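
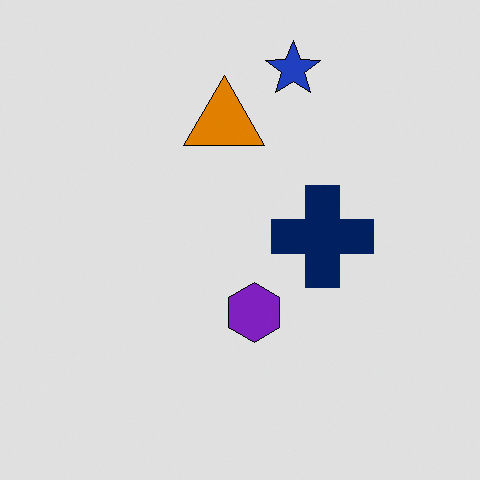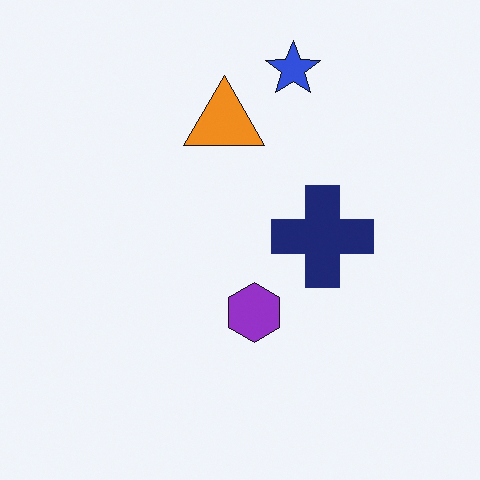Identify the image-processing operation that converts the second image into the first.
The first image is the second posterized to a reduced palette.

Each flat color has snapped to a coarser quantized level — most visibly, the near-white background has dropped to a flat grey.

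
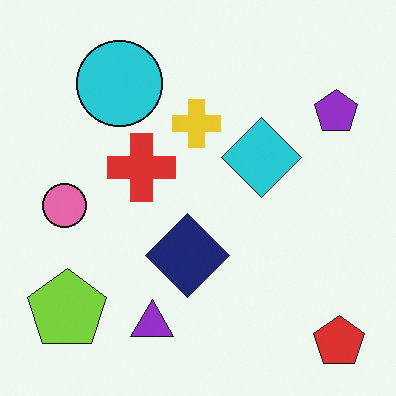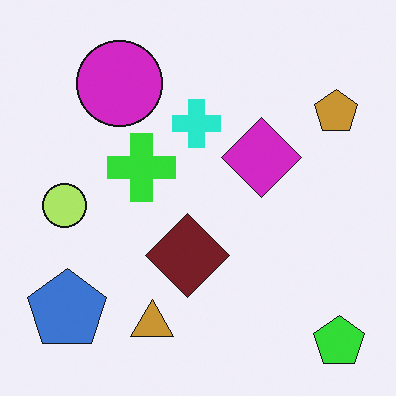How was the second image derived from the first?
This is the original image hue-shifted noticeably.

Every shape's color has rotated by the same amount around the hue wheel — a uniform hue shift.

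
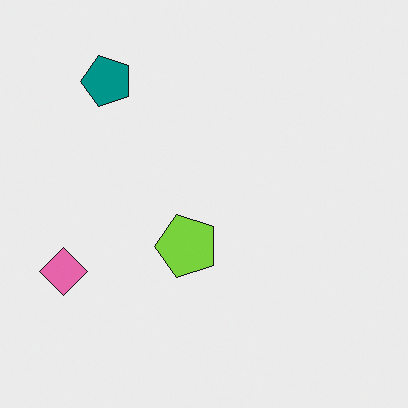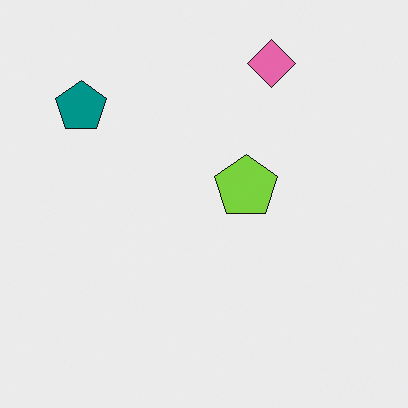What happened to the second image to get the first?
It was transposed (reflected across the top-left ↔ bottom-right diagonal).

Shapes have swapped their row and column positions — what was in the top-right is now in the bottom-left — a diagonal reflection.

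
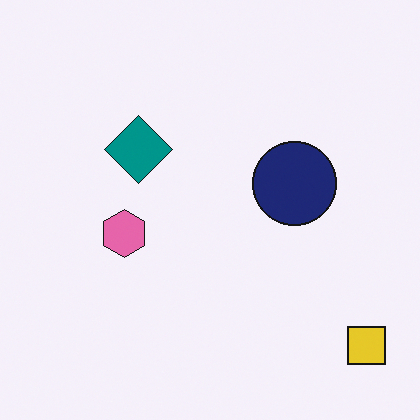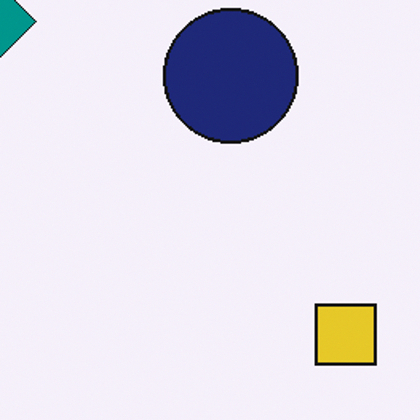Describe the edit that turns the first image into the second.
The image was cropped slightly and scaled back up.

The visible shapes are larger and the field of view is narrower; shapes near the original edges may be partly or wholly outside the frame — a crop-and-rescale.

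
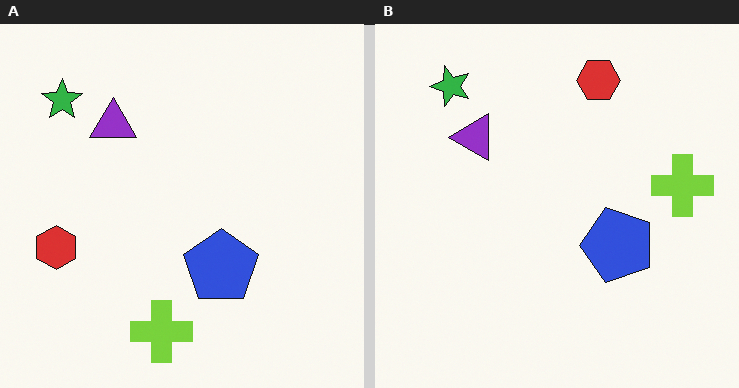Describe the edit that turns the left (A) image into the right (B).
The image was transposed (reflected across the top-left ↔ bottom-right diagonal).

Shapes have swapped their row and column positions — what was in the top-right is now in the bottom-left — a diagonal reflection.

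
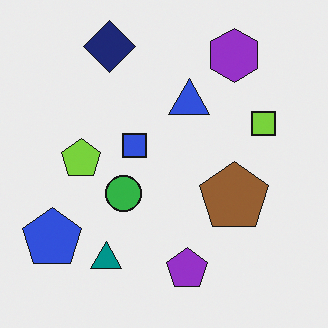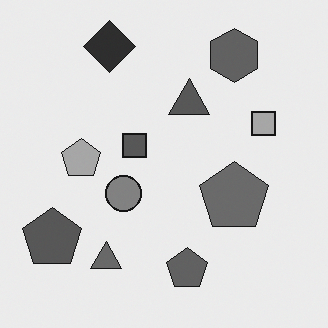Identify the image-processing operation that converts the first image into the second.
Converted to grayscale.

All color is removed — every shape is now a shade of grey.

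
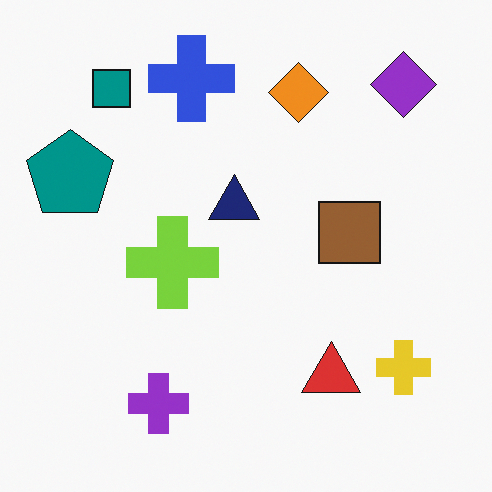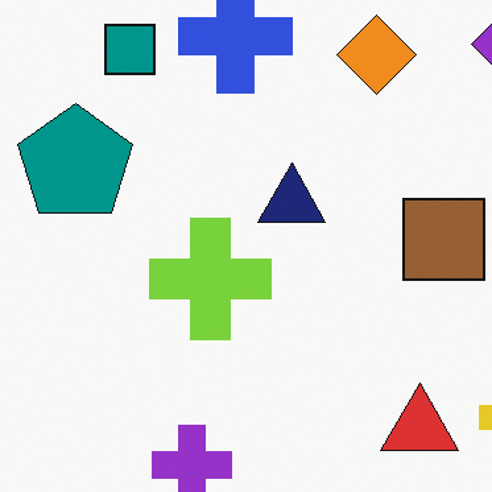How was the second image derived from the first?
The second image is the first cropped slightly and scaled back up.

The visible shapes are larger and the field of view is narrower; shapes near the original edges may be partly or wholly outside the frame — a crop-and-rescale.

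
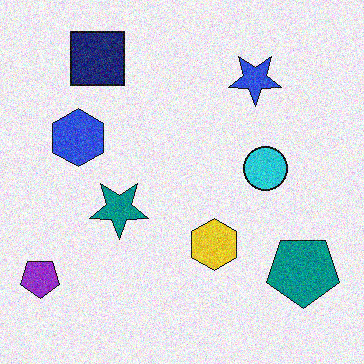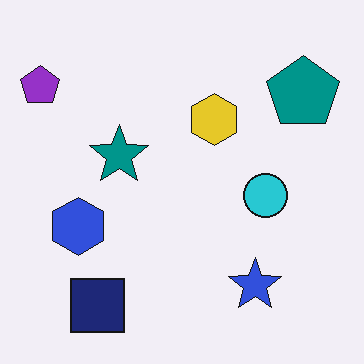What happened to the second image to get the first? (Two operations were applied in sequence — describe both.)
This is the original image flipped vertically (top ↔ bottom), then degraded with visible gaussian noise.

The navy square is in the bottom-left of the second image and the top-left of the first — shapes on opposite sides of the horizontal midline have swapped in a mirror flip. Random speckle covers the whole image, including the flat background.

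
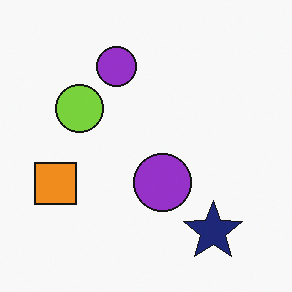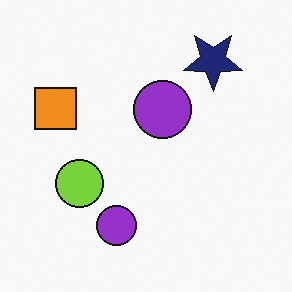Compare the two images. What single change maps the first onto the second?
The transformation is: flipped vertically (top ↔ bottom).

The navy star is in the bottom-right of the first image and the top-right of the second — shapes on opposite sides of the horizontal midline have swapped in a mirror flip.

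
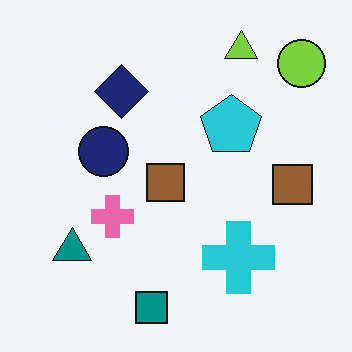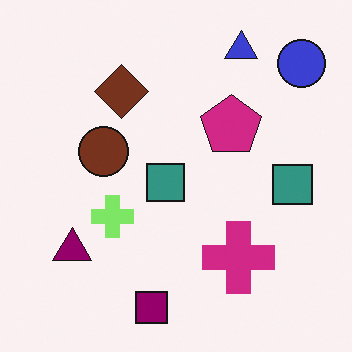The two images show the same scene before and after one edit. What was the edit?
Hue-shifted noticeably.

Every shape's color has rotated by the same amount around the hue wheel — a uniform hue shift.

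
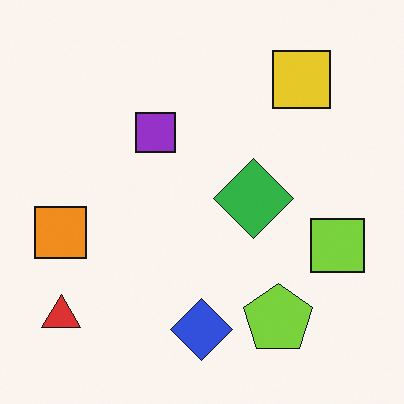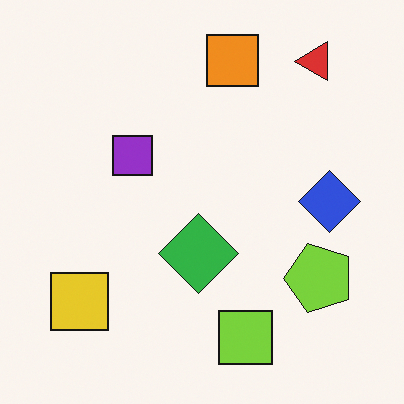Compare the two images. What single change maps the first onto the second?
The image was transposed (reflected across the top-left ↔ bottom-right diagonal).

Shapes have swapped their row and column positions — what was in the top-right is now in the bottom-left — a diagonal reflection.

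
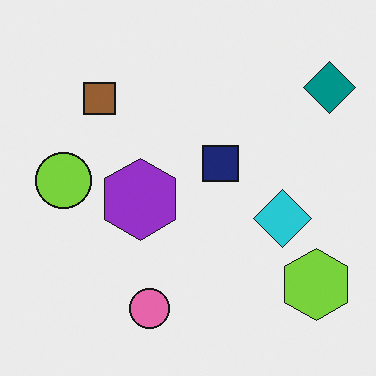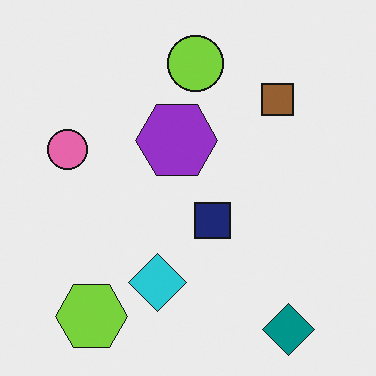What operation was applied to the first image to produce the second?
The image was rotated 90° clockwise.

The teal diamond sits in the top-right of the first image and the bottom-right of the second — consistent with a whole-image 90° clockwise rotation.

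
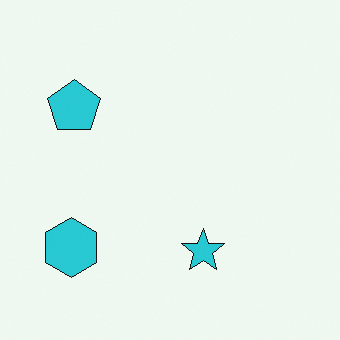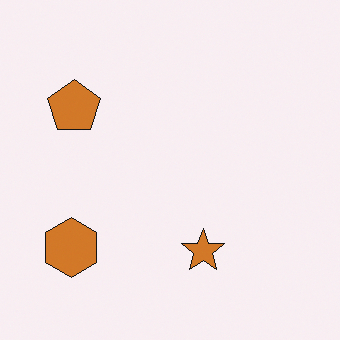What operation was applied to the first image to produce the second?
The transformation is: hue-shifted through roughly half the color wheel.

Every shape's color has rotated by the same amount around the hue wheel — a uniform hue shift.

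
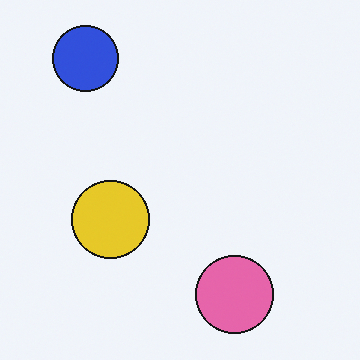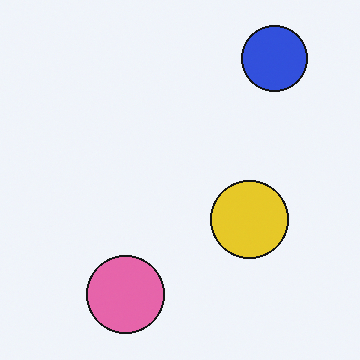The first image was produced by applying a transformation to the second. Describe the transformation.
The transformation is: flipped horizontally (left ↔ right).

The blue circle is in the top-right of the second image and the top-left of the first — shapes on opposite sides of the vertical midline have swapped in a mirror flip.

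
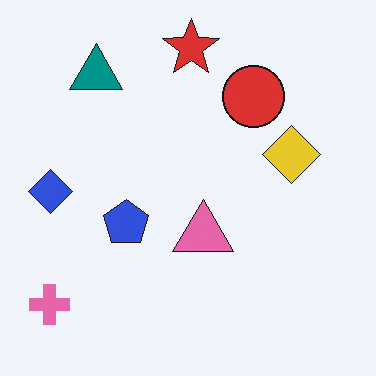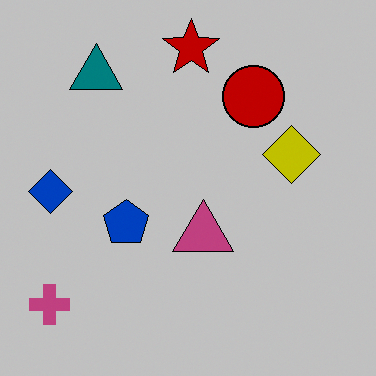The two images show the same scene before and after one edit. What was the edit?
The transformation is: heavily posterized to just a handful of flat colors.

Each flat color has snapped to a coarser quantized level — most visibly, the near-white background has dropped to a flat grey.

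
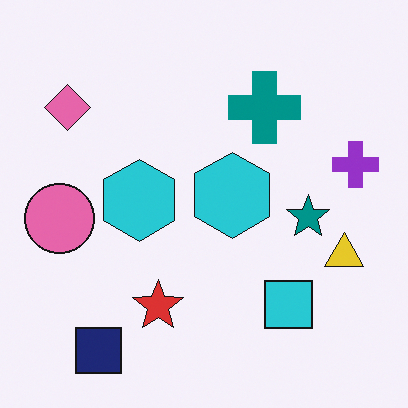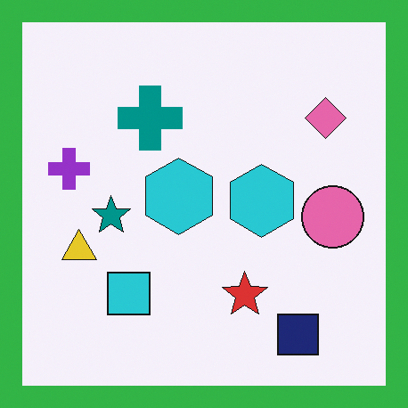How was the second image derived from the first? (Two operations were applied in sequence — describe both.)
Flipped horizontally (left ↔ right), then framed with a green border.

The purple cross is in the right of the first image and the left of the second — shapes on opposite sides of the vertical midline have swapped in a mirror flip. A solid green frame runs around the edge of the second image, with the content slightly shrunk inside it.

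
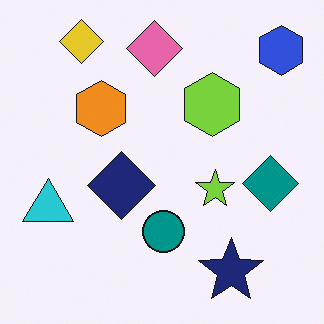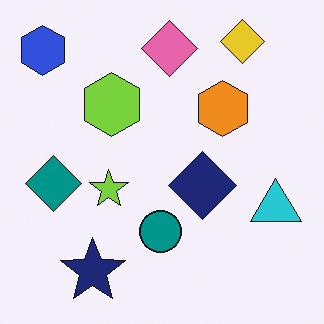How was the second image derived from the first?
This is the original image flipped horizontally (left ↔ right).

The blue hexagon is in the top-right of the first image and the top-left of the second — shapes on opposite sides of the vertical midline have swapped in a mirror flip.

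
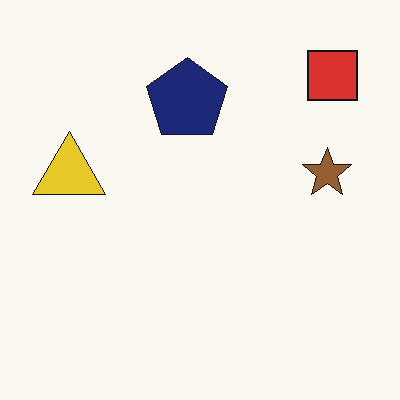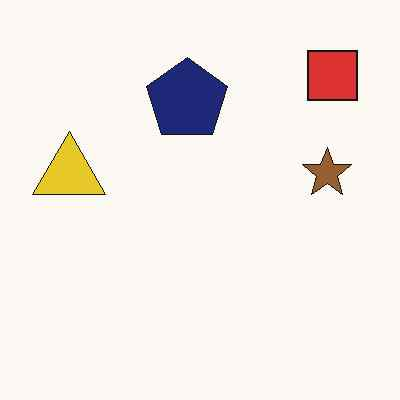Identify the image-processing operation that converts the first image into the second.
The image was given moderate JPEG compression.

Blocky 8×8 compression artifacts appear around shape edges and the flat background shows ringing — characteristic JPEG degradation.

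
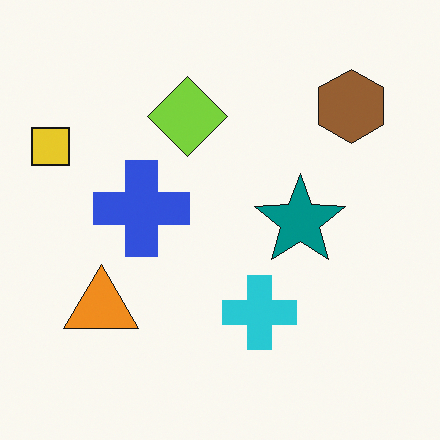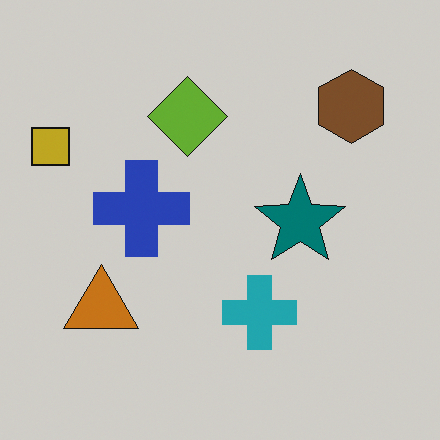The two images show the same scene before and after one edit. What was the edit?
Slightly darkened.

Every pixel — background and shapes alike — is uniformly darkened.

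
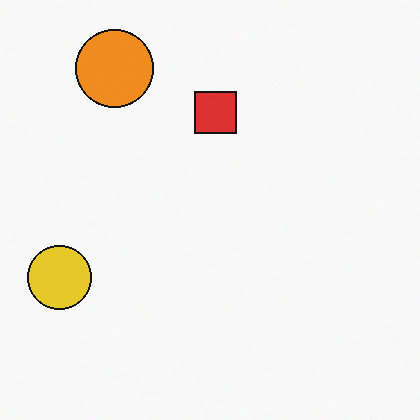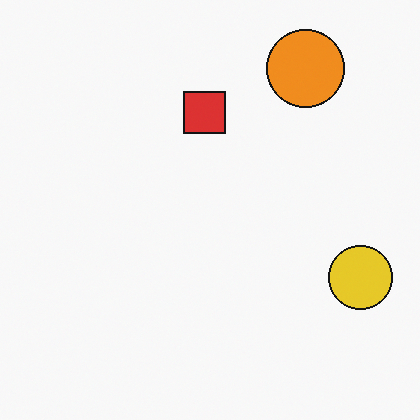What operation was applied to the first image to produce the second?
The second image is the first flipped horizontally (left ↔ right).

The yellow circle is in the left of the first image and the right of the second — shapes on opposite sides of the vertical midline have swapped in a mirror flip.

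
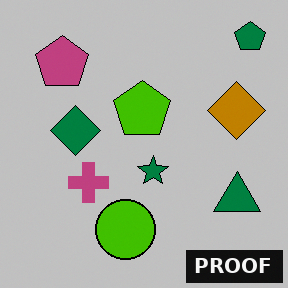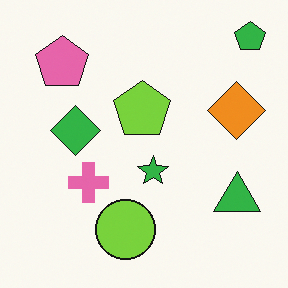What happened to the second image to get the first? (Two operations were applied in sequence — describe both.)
The first image is the second aggressively posterized, then watermarked with the text "PROOF" in the lower-right corner.

Each flat color has snapped to a coarser quantized level — most visibly, the near-white background has dropped to a flat grey. A dark label reading "PROOF" appears in the lower-right corner.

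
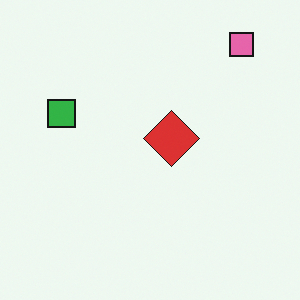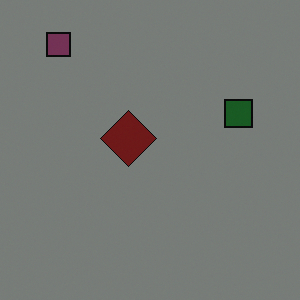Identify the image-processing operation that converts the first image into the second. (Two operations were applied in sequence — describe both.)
The second image is the first flipped horizontally (left ↔ right), then noticeably darkened.

The pink square is in the top-right of the first image and the top-left of the second — shapes on opposite sides of the vertical midline have swapped in a mirror flip. Every pixel — background and shapes alike — is uniformly darkened.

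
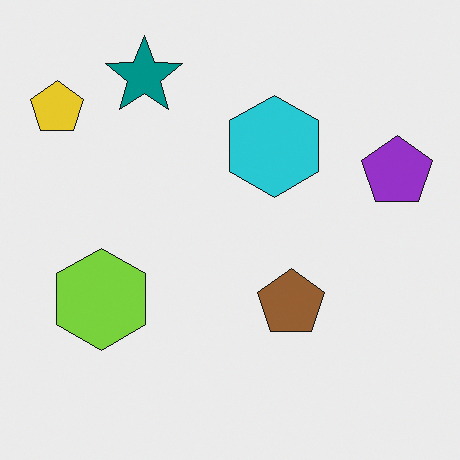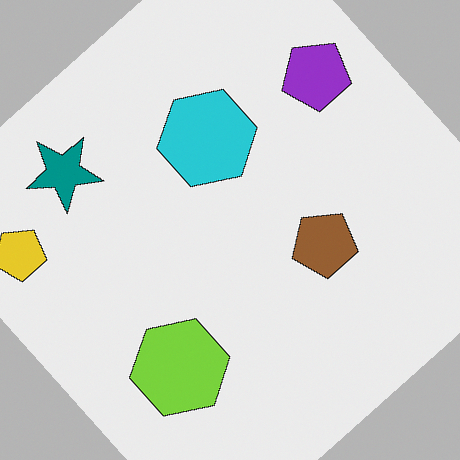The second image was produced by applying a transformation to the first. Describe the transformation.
The image was rotated counter-clockwise by a large amount — several tens of degrees.

Every shape is tilted by the same angle and the image corners show triangular fill wedges — a whole-image rotation by a non-right angle.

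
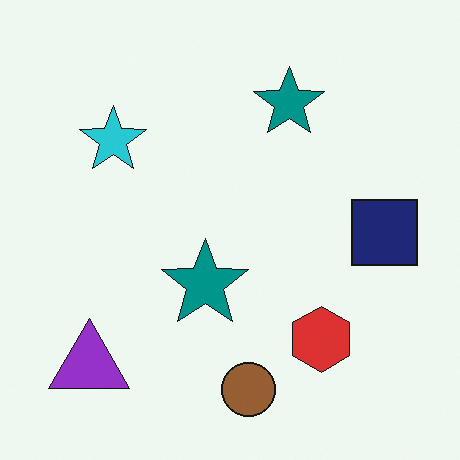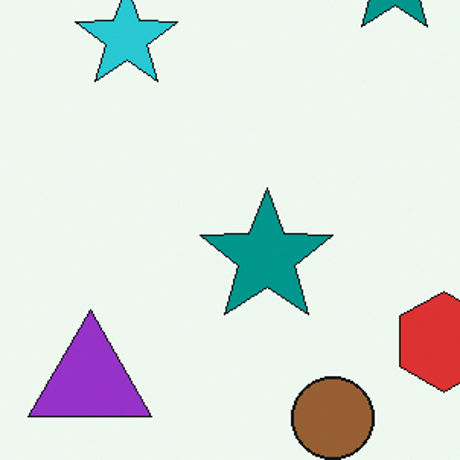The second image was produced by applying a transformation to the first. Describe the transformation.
The second image is the first cropped slightly and scaled back up.

The visible shapes are larger and the field of view is narrower; shapes near the original edges may be partly or wholly outside the frame — a crop-and-rescale.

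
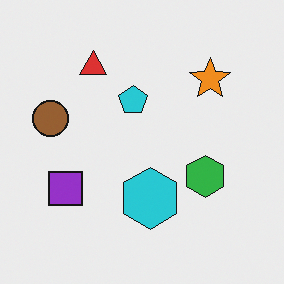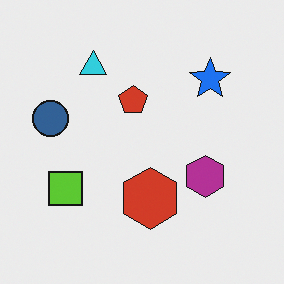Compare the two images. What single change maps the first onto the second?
The image was hue-shifted by a large amount.

Every shape's color has rotated by the same amount around the hue wheel — a uniform hue shift.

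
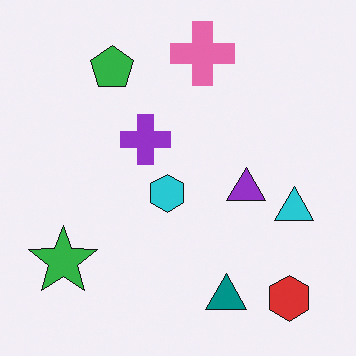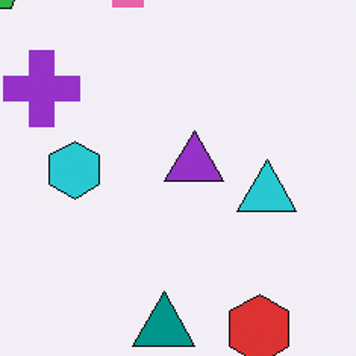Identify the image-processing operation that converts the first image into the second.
Cropped to a modestly smaller region and rescaled.

The visible shapes are larger and the field of view is narrower; shapes near the original edges may be partly or wholly outside the frame — a crop-and-rescale.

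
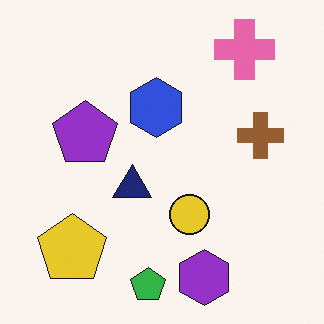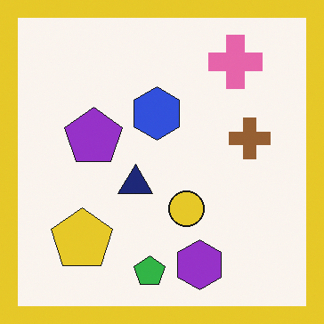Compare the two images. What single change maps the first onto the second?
This is the original image framed with a yellow border.

A solid yellow frame runs around the edge of the second image, with the content slightly shrunk inside it.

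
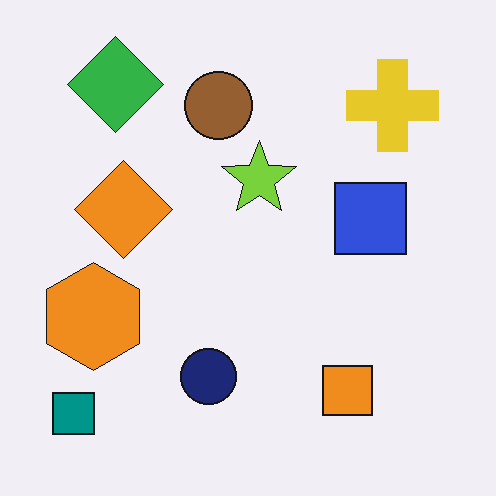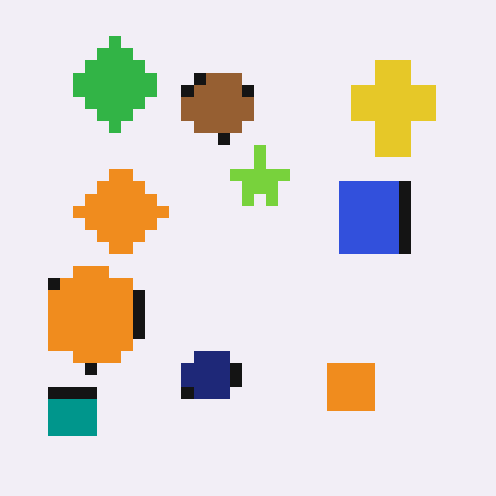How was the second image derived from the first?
The image was heavily pixelated into large blocks.

Shapes are reduced to large square blocks; fine edges and outlines are lost — a downscale-then-upscale (mosaic) effect.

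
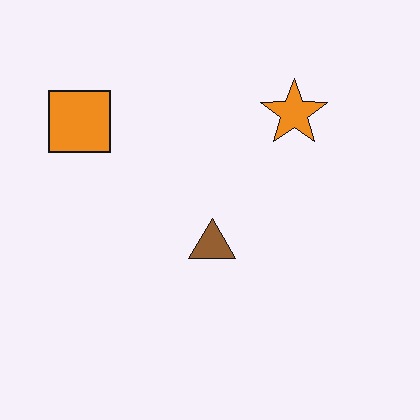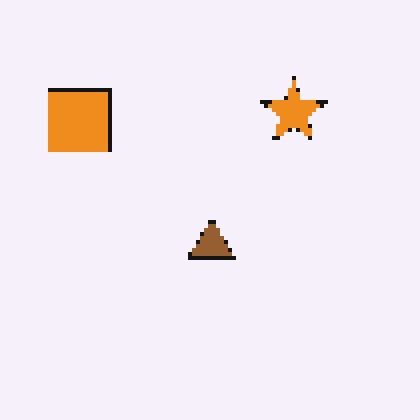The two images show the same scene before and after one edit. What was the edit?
The transformation is: mildly pixelated.

Shapes are reduced to large square blocks; fine edges and outlines are lost — a downscale-then-upscale (mosaic) effect.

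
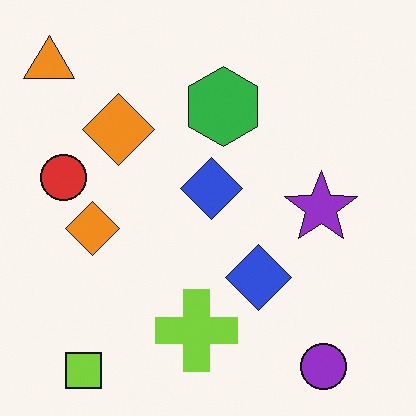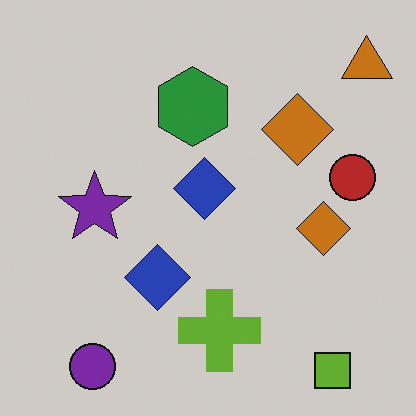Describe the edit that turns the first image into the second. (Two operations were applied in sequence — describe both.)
Darkened a little, then flipped horizontally (left ↔ right).

Every pixel — background and shapes alike — is uniformly darkened. The orange triangle is in the top-left of the first image and the top-right of the second — shapes on opposite sides of the vertical midline have swapped in a mirror flip.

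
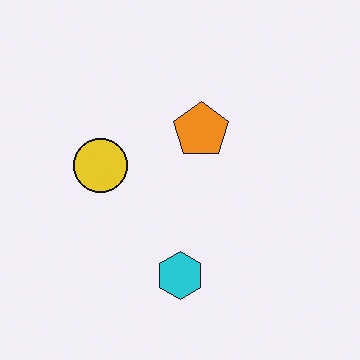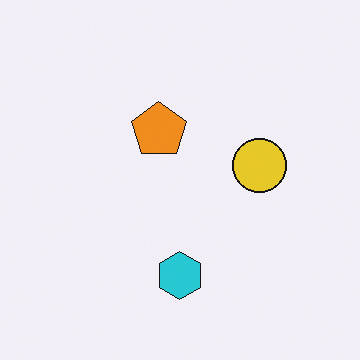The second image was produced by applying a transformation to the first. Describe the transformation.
The second image is the first flipped horizontally (left ↔ right).

The yellow circle is in the left of the first image and the right of the second — shapes on opposite sides of the vertical midline have swapped in a mirror flip.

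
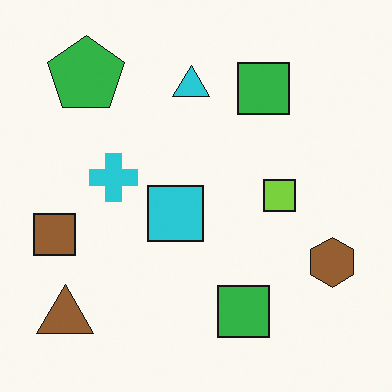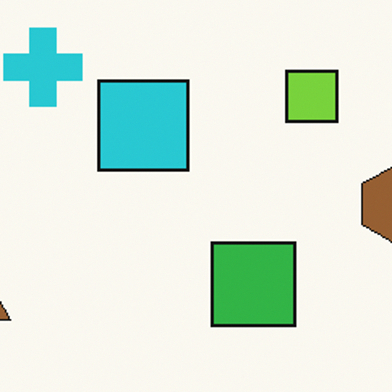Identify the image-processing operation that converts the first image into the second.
The second image is the first cropped to a noticeably smaller region and rescaled.

The visible shapes are larger and the field of view is narrower; shapes near the original edges may be partly or wholly outside the frame — a crop-and-rescale.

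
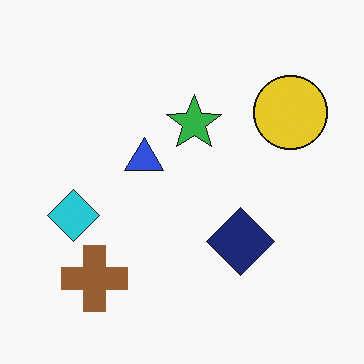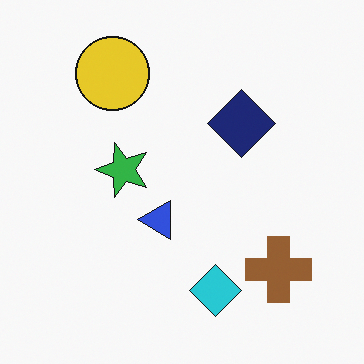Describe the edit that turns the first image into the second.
It was rotated 90° counter-clockwise.

The brown cross sits in the bottom-left of the first image and the bottom-right of the second — consistent with a whole-image 90° counter-clockwise rotation.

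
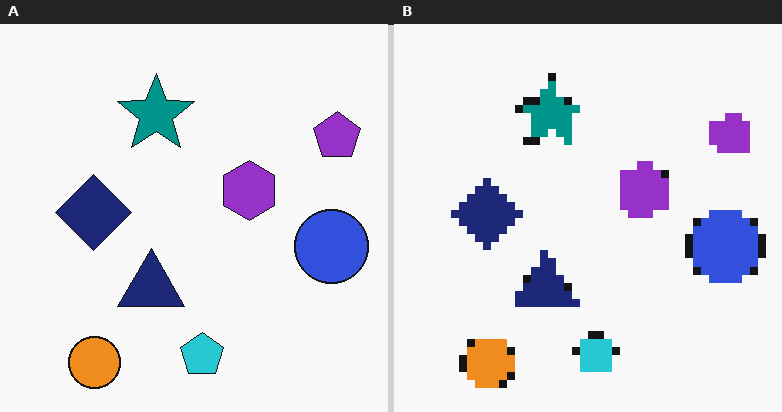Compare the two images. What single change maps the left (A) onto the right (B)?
The transformation is: pixelated into visible square blocks.

Shapes are reduced to large square blocks; fine edges and outlines are lost — a downscale-then-upscale (mosaic) effect.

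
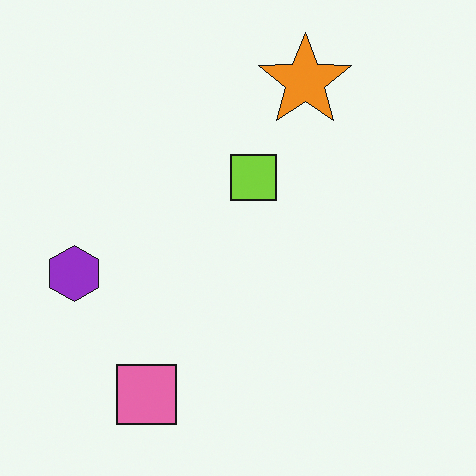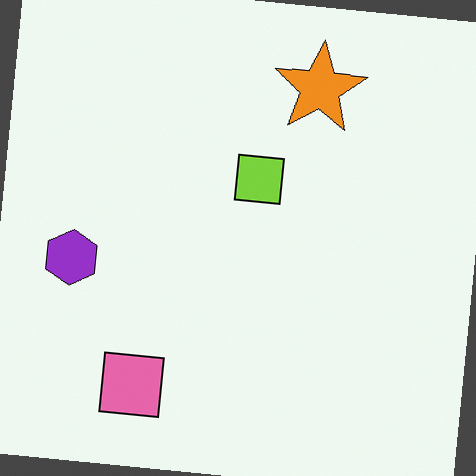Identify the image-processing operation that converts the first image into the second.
The second image is the first rotated clockwise by a slight angle.

Every shape is tilted by the same angle and the image corners show triangular fill wedges — a whole-image rotation by a non-right angle.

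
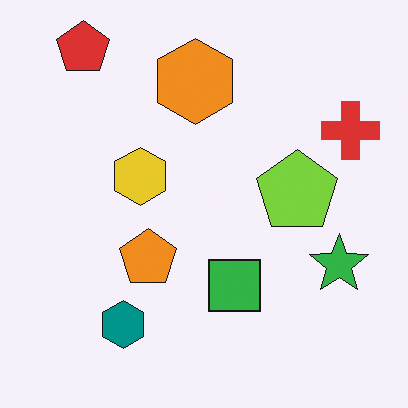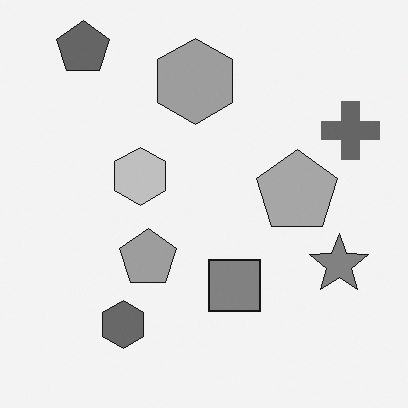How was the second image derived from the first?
It was converted to grayscale.

All color is removed — every shape is now a shade of grey.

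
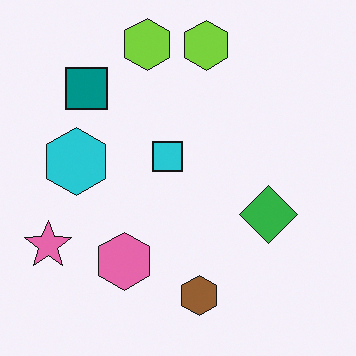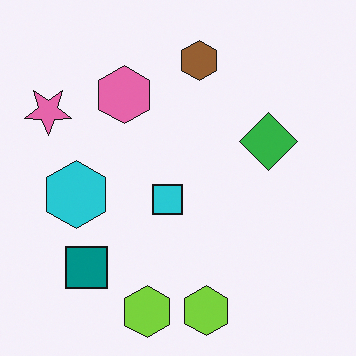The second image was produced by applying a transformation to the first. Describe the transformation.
It was flipped vertically (top ↔ bottom).

The brown hexagon is in the bottom of the first image and the top of the second — shapes on opposite sides of the horizontal midline have swapped in a mirror flip.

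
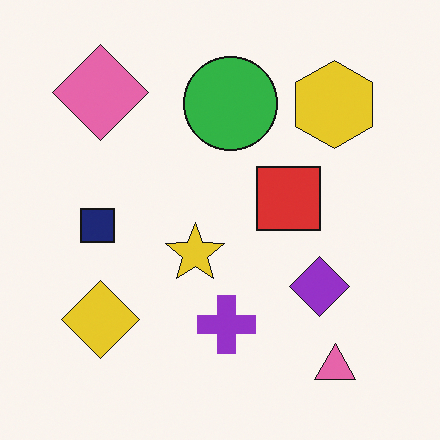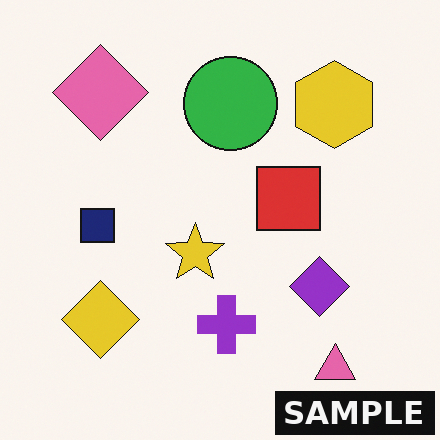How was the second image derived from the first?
Watermarked with the text "SAMPLE" in the lower-right corner.

A dark label reading "SAMPLE" appears in the lower-right corner.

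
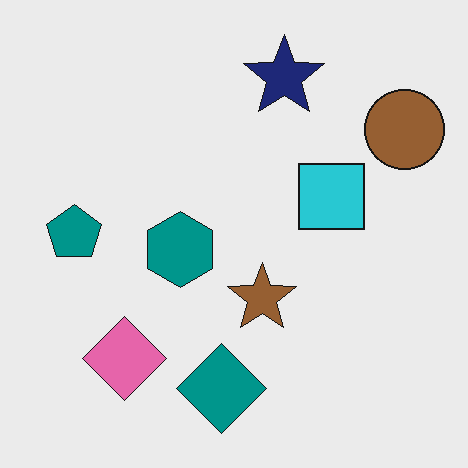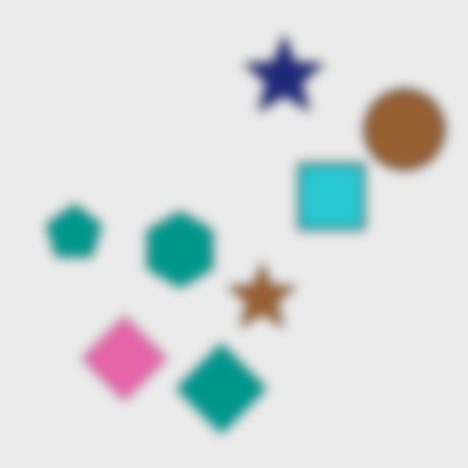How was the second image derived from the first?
This is the original image strongly gaussian-blurred.

Shape edges and outlines are uniformly softened across the whole image.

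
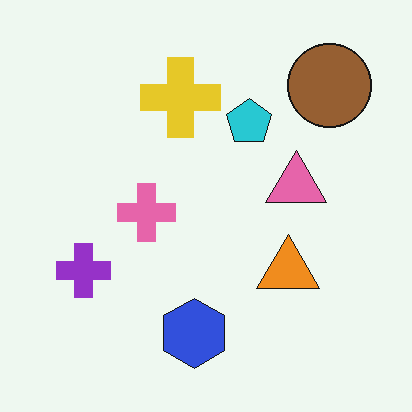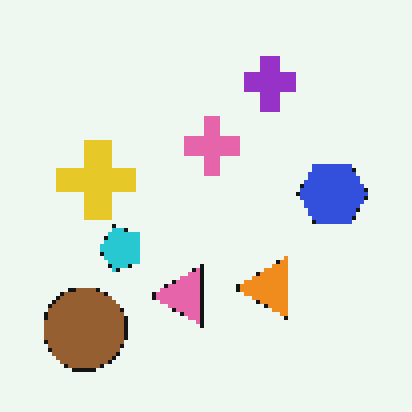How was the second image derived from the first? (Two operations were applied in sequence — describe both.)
The transformation is: transposed (reflected across the top-left ↔ bottom-right diagonal), then mildly pixelated.

Shapes have swapped their row and column positions — what was in the top-right is now in the bottom-left — a diagonal reflection. Shapes are reduced to large square blocks; fine edges and outlines are lost — a downscale-then-upscale (mosaic) effect.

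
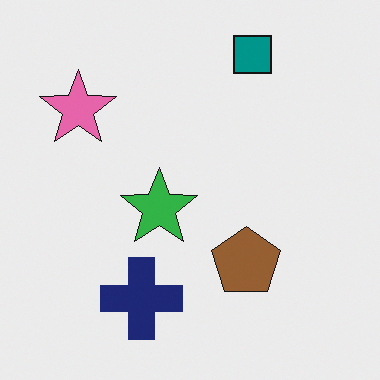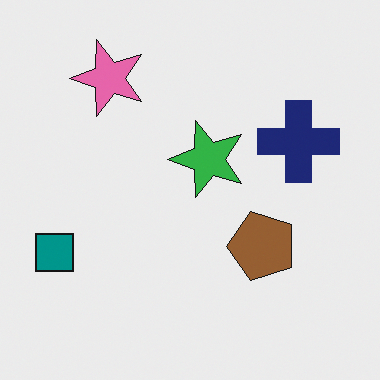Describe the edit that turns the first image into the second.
The second image is the first transposed (reflected across the top-left ↔ bottom-right diagonal).

Shapes have swapped their row and column positions — what was in the top-right is now in the bottom-left — a diagonal reflection.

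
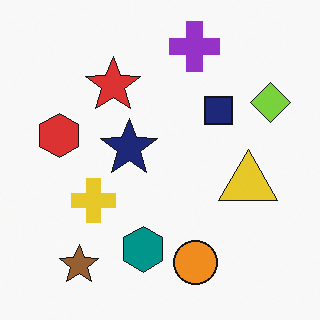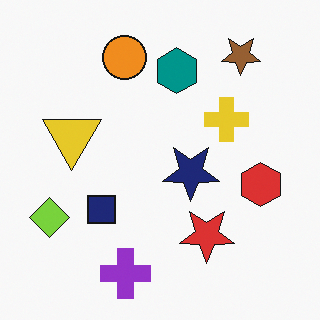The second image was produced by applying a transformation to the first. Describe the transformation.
Rotated 180°.

The brown star sits in the bottom-left of the first image and the top-right of the second — consistent with a whole-image 180° rotation.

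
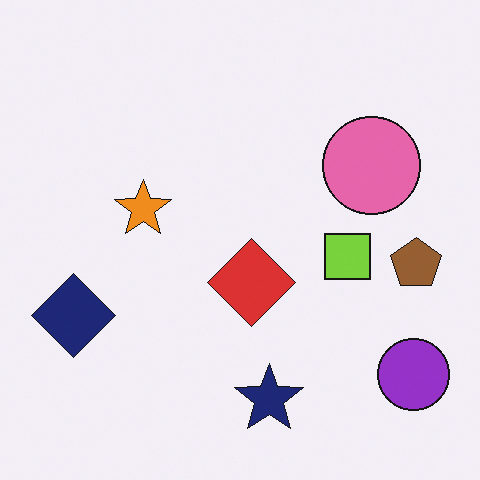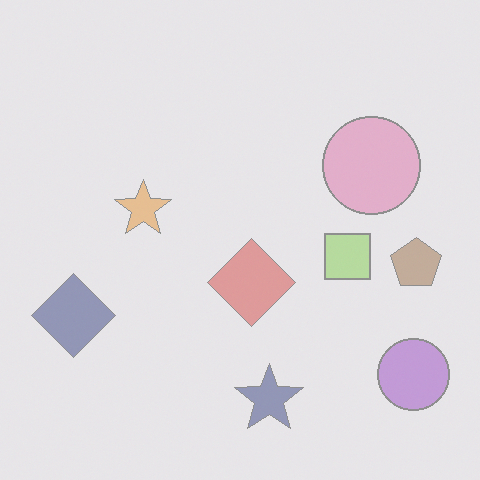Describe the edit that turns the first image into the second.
The second image is the first washed out (contrast reduced).

Tones are pushed toward mid-grey across the whole image — a global contrast change.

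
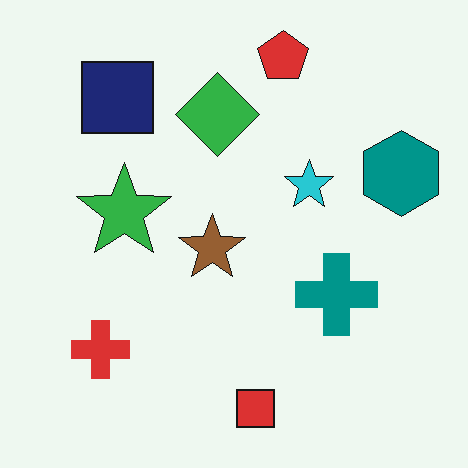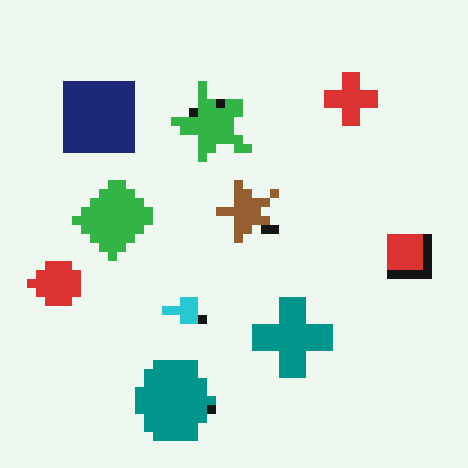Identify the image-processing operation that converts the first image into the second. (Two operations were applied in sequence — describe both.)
It was transposed (reflected across the top-left ↔ bottom-right diagonal), then coarsely pixelated.

Shapes have swapped their row and column positions — what was in the top-right is now in the bottom-left — a diagonal reflection. Shapes are reduced to large square blocks; fine edges and outlines are lost — a downscale-then-upscale (mosaic) effect.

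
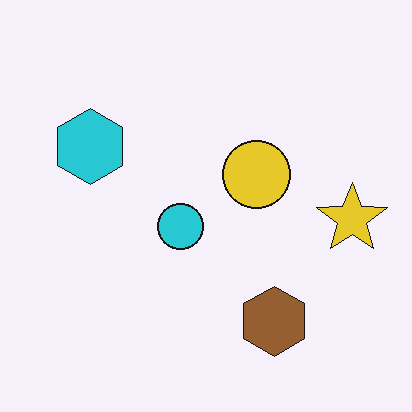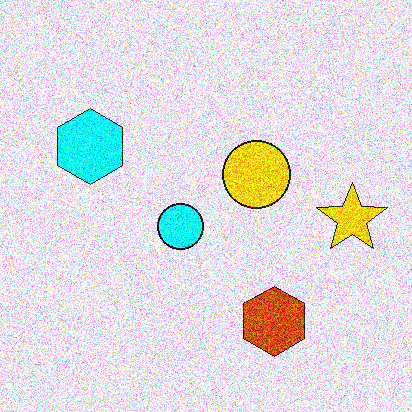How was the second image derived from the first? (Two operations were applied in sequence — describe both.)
The image was made much more vivid (saturation change), then degraded with heavy additive noise.

All colors are more vivid — a global saturation change. Random speckle covers the whole image, including the flat background.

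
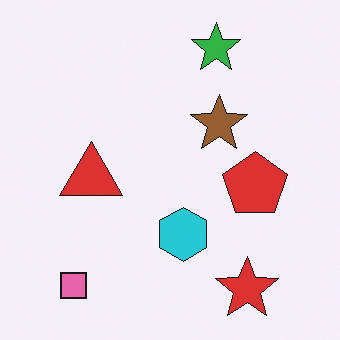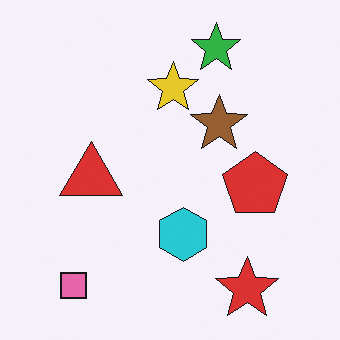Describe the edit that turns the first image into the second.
The transformation is: overlaid with an additional yellow star.

A yellow star appears in the second image that is absent from the first.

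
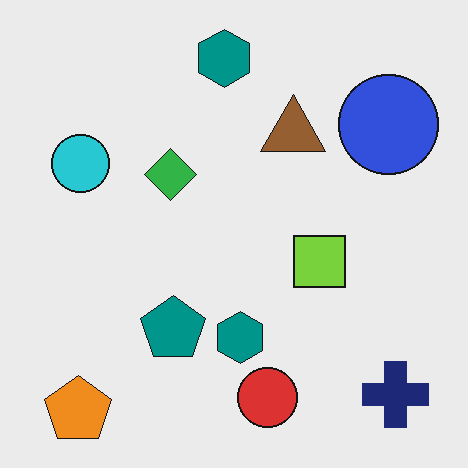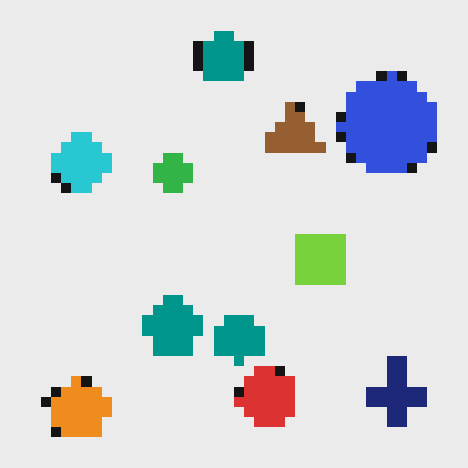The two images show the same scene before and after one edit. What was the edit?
The second image is the first heavily pixelated into large blocks.

Shapes are reduced to large square blocks; fine edges and outlines are lost — a downscale-then-upscale (mosaic) effect.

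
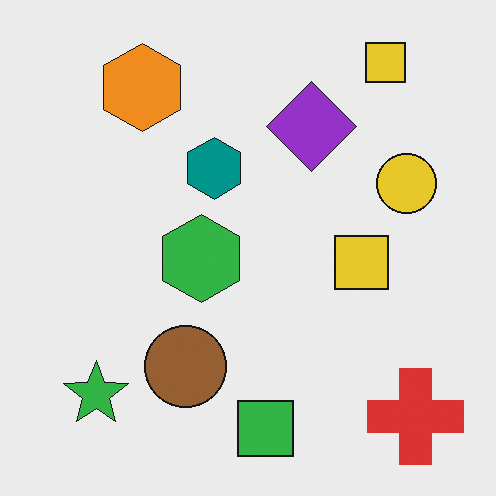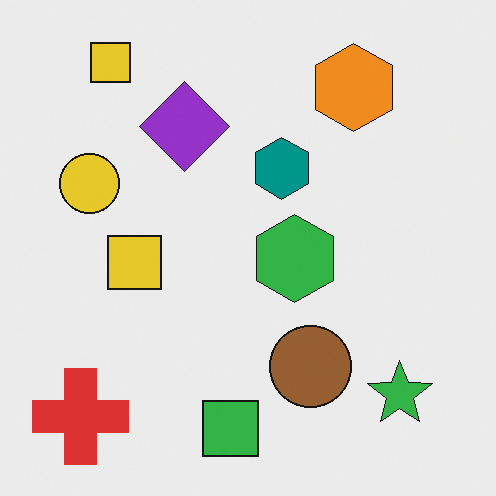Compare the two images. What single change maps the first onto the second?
This is the original image flipped horizontally (left ↔ right).

The red cross is in the bottom-right of the first image and the bottom-left of the second — shapes on opposite sides of the vertical midline have swapped in a mirror flip.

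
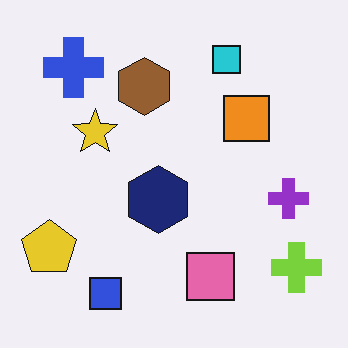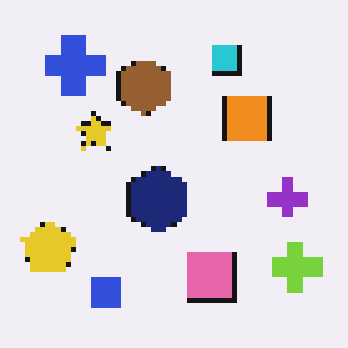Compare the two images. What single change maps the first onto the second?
This is the original image mildly pixelated.

Shapes are reduced to large square blocks; fine edges and outlines are lost — a downscale-then-upscale (mosaic) effect.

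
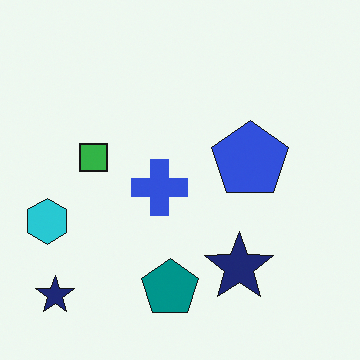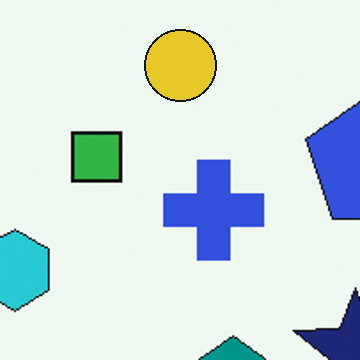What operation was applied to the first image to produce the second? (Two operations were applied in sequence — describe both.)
It was cropped tightly and scaled back up, then overlaid with an additional yellow circle.

The visible shapes are larger and the field of view is narrower; shapes near the original edges may be partly or wholly outside the frame — a crop-and-rescale. A yellow circle appears in the second image that is absent from the first.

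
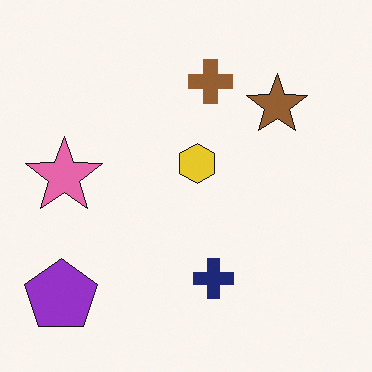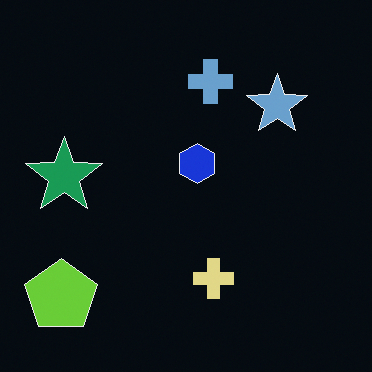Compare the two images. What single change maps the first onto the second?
The image was color-inverted (negative).

The light background has become dark and every shape's color is its complement — a photographic negative.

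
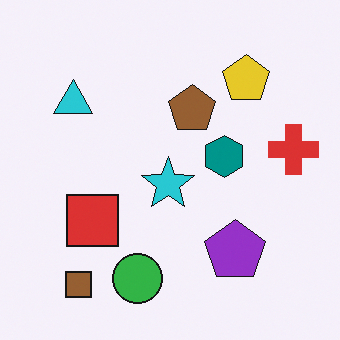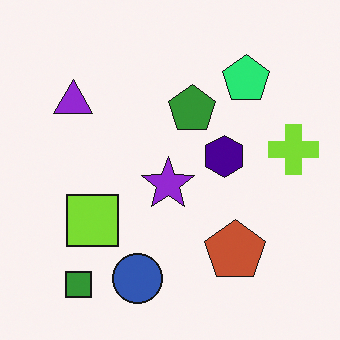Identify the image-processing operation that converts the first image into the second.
The second image is the first hue-shifted noticeably.

Every shape's color has rotated by the same amount around the hue wheel — a uniform hue shift.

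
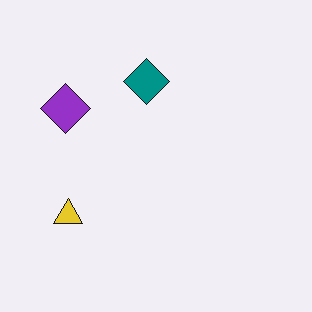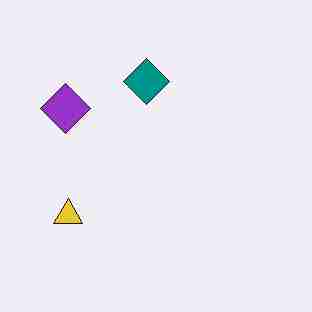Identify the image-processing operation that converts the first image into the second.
The transformation is: degraded with heavy JPEG compression.

Blocky 8×8 compression artifacts appear around shape edges and the flat background shows ringing — characteristic JPEG degradation.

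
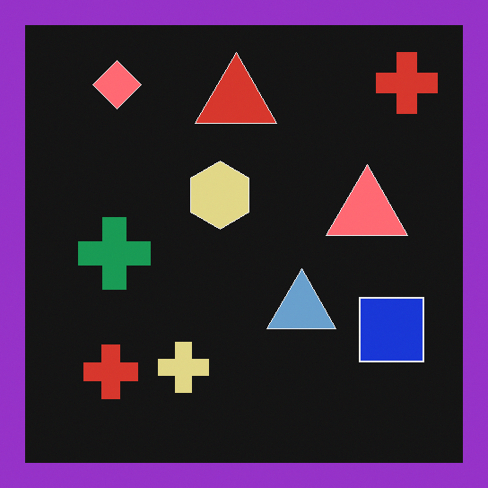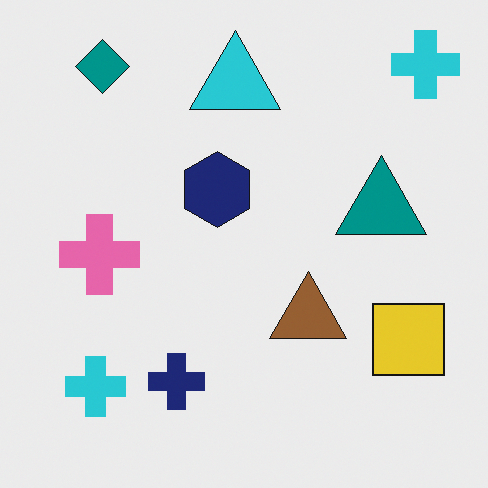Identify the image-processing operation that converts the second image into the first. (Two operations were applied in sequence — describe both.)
The image was color-inverted (negative), then framed with a purple border.

The light background has become dark and every shape's color is its complement — a photographic negative. A solid purple frame runs around the edge of the first image, with the content slightly shrunk inside it.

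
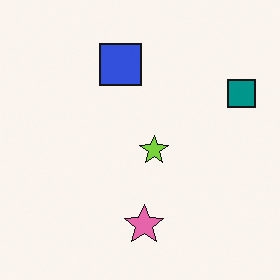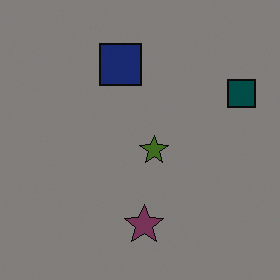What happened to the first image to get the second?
It was substantially darkened.

Every pixel — background and shapes alike — is uniformly darkened.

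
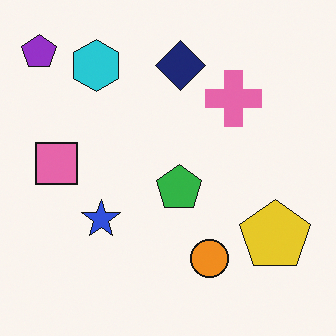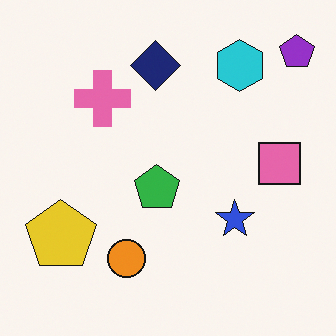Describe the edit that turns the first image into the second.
The image was flipped horizontally (left ↔ right).

The purple pentagon is in the top-left of the first image and the top-right of the second — shapes on opposite sides of the vertical midline have swapped in a mirror flip.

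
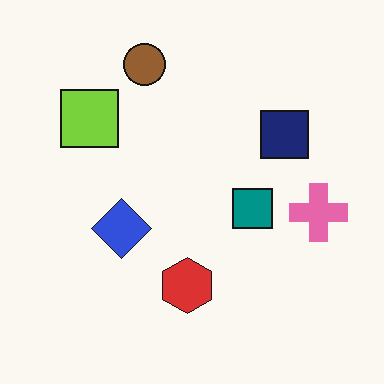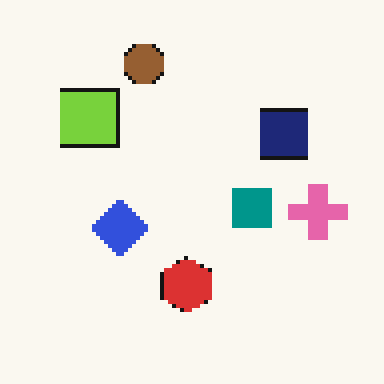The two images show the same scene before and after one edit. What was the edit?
The second image is the first lightly pixelated (a mild mosaic effect).

Shapes are reduced to large square blocks; fine edges and outlines are lost — a downscale-then-upscale (mosaic) effect.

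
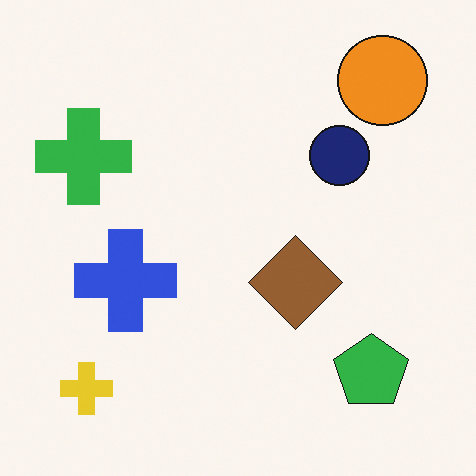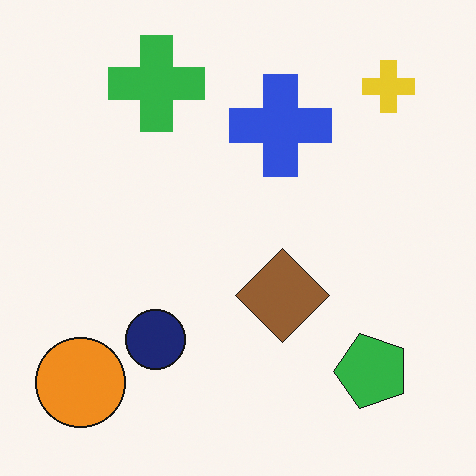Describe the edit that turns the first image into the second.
The second image is the first transposed (reflected across the top-left ↔ bottom-right diagonal).

Shapes have swapped their row and column positions — what was in the top-right is now in the bottom-left — a diagonal reflection.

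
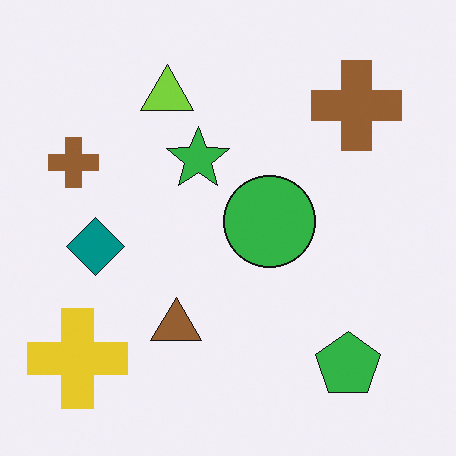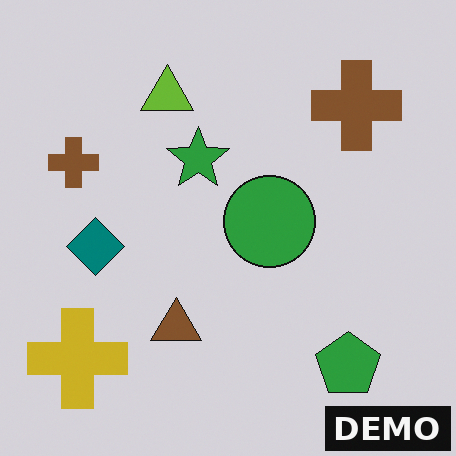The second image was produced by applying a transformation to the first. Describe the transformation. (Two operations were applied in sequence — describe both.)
Slightly darkened, then watermarked with the text "DEMO" in the lower-right corner.

Every pixel — background and shapes alike — is uniformly darkened. A dark label reading "DEMO" appears in the lower-right corner.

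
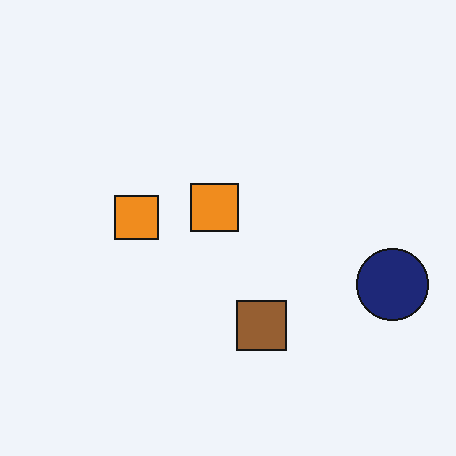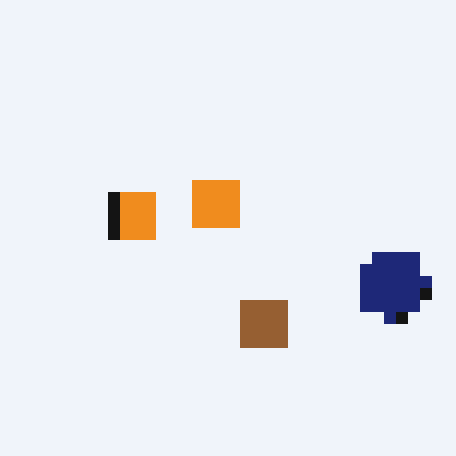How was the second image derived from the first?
The transformation is: heavily pixelated into large blocks.

Shapes are reduced to large square blocks; fine edges and outlines are lost — a downscale-then-upscale (mosaic) effect.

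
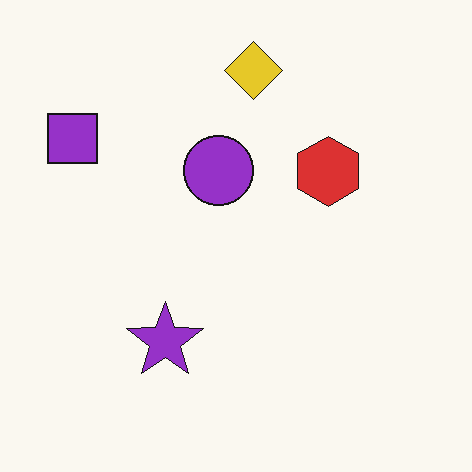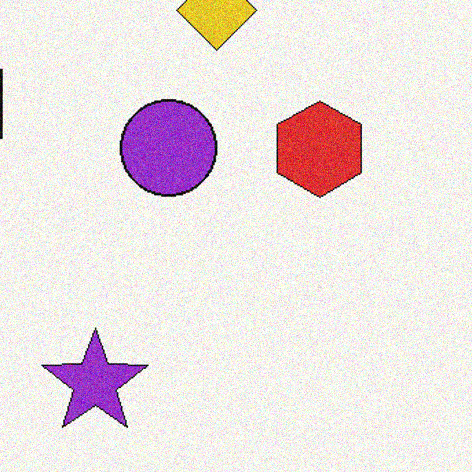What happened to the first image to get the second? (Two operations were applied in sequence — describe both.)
This is the original image cropped to a modestly smaller region and rescaled, then degraded with visible gaussian noise.

The visible shapes are larger and the field of view is narrower; shapes near the original edges may be partly or wholly outside the frame — a crop-and-rescale. Random speckle covers the whole image, including the flat background.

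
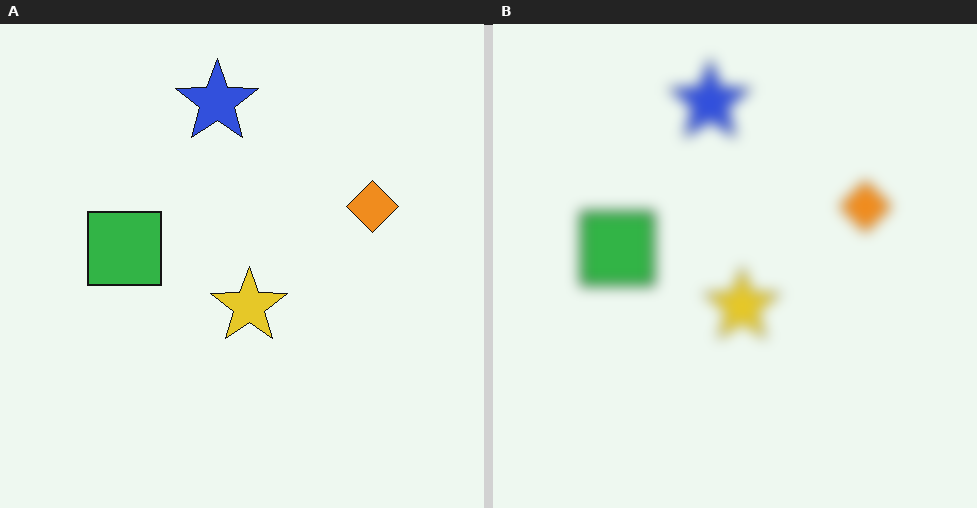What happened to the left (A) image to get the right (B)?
The image was strongly gaussian-blurred.

Shape edges and outlines are uniformly softened across the whole image.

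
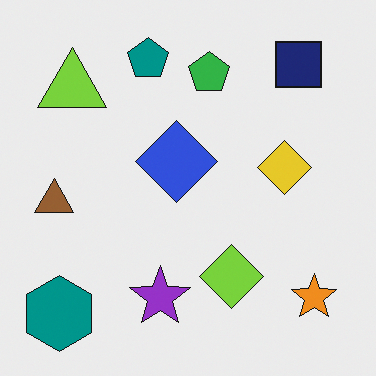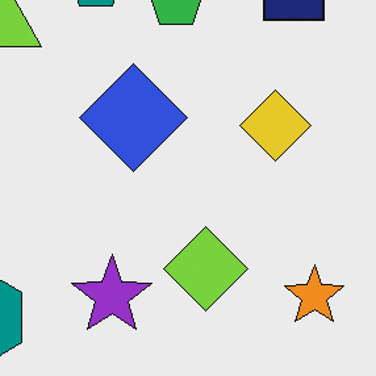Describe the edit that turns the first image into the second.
The transformation is: cropped slightly and scaled back up.

The visible shapes are larger and the field of view is narrower; shapes near the original edges may be partly or wholly outside the frame — a crop-and-rescale.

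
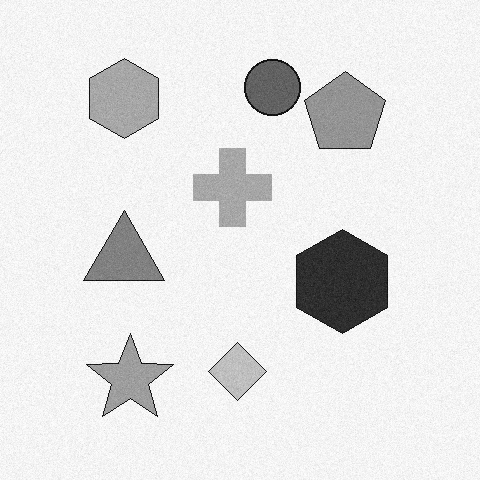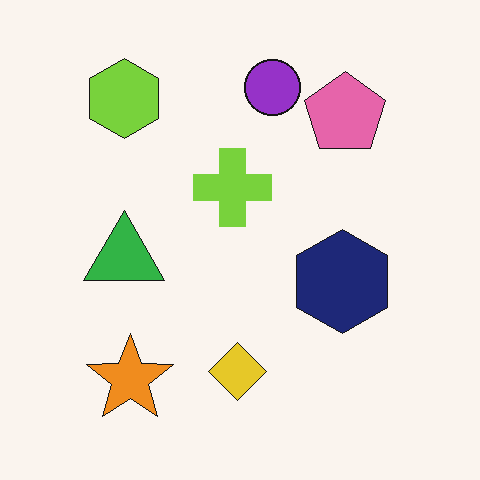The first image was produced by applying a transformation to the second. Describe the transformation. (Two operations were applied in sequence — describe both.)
The image was degraded with a light layer of grain, then converted to grayscale.

Random speckle covers the whole image, including the flat background. All color is removed — every shape is now a shade of grey.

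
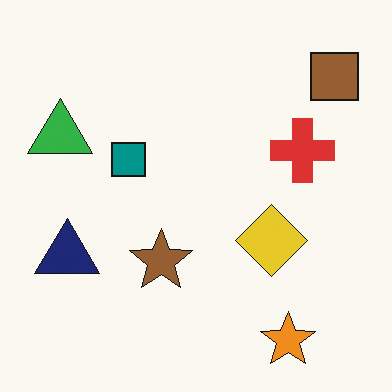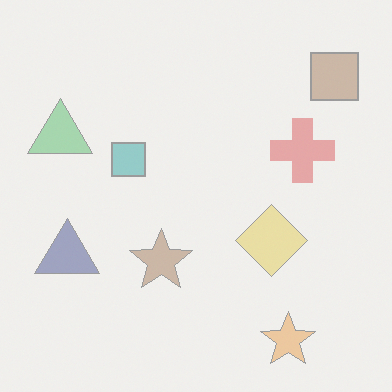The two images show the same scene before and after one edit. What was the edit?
The image was washed out (contrast reduced).

Tones are pushed toward mid-grey across the whole image — a global contrast change.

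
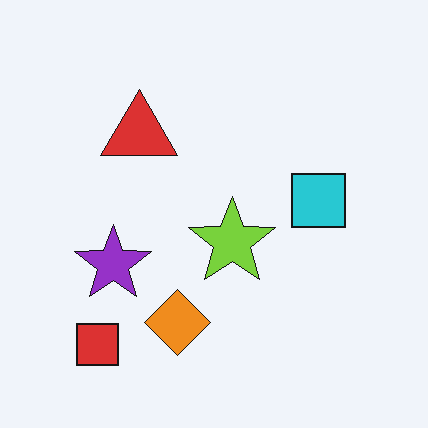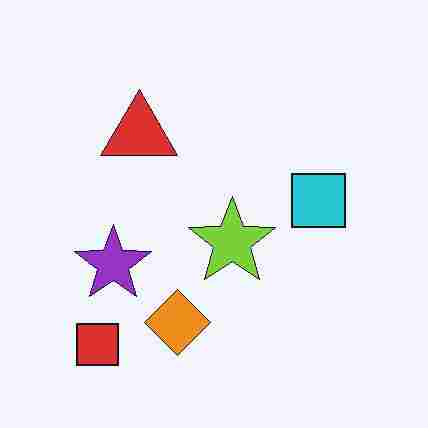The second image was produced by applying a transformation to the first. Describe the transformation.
It was degraded with heavy JPEG compression.

Blocky 8×8 compression artifacts appear around shape edges and the flat background shows ringing — characteristic JPEG degradation.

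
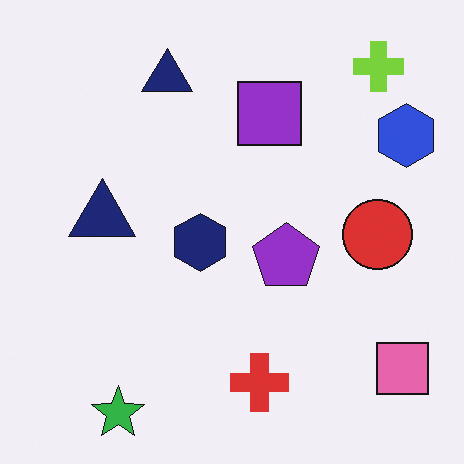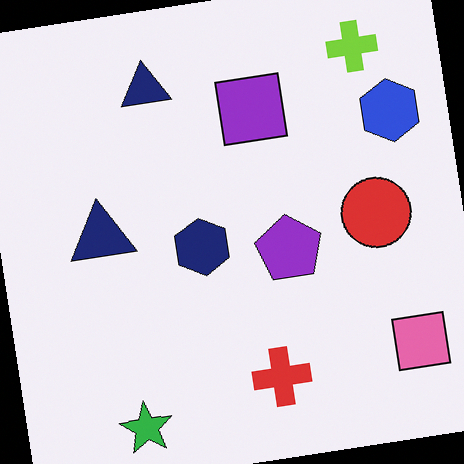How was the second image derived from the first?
The image was rotated counter-clockwise by a small amount.

Every shape is tilted by the same angle and the image corners show triangular fill wedges — a whole-image rotation by a non-right angle.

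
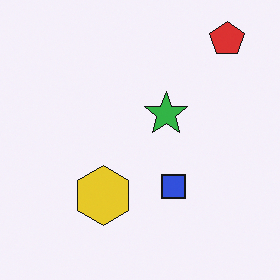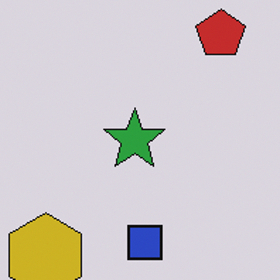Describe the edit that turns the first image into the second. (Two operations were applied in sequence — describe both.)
The transformation is: slightly darkened, then cropped to a modestly smaller region and rescaled.

Every pixel — background and shapes alike — is uniformly darkened. The visible shapes are larger and the field of view is narrower; shapes near the original edges may be partly or wholly outside the frame — a crop-and-rescale.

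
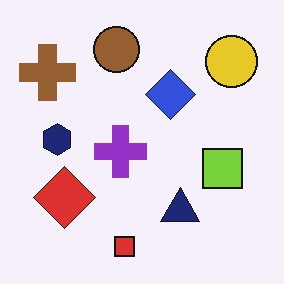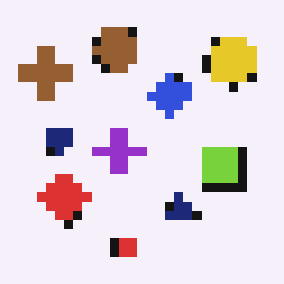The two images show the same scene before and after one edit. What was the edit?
The transformation is: coarsely pixelated.

Shapes are reduced to large square blocks; fine edges and outlines are lost — a downscale-then-upscale (mosaic) effect.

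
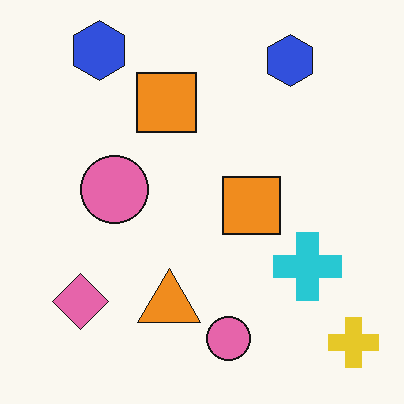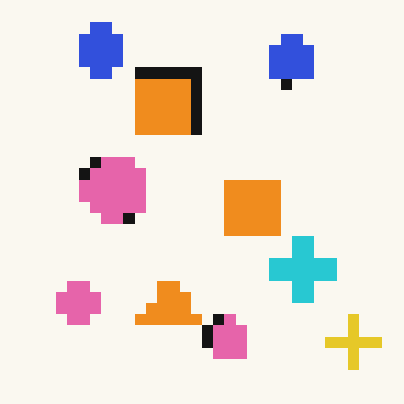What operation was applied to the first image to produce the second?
The image was coarsely pixelated.

Shapes are reduced to large square blocks; fine edges and outlines are lost — a downscale-then-upscale (mosaic) effect.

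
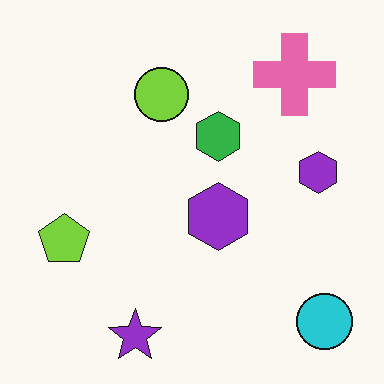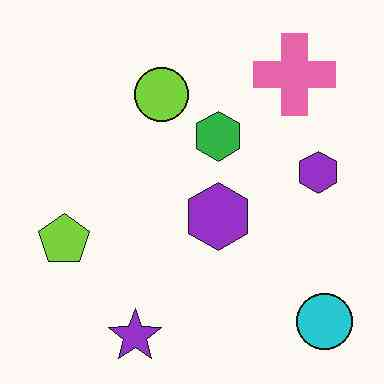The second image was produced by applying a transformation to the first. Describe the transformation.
This is the original image JPEG-compressed with visible artifacts.

Blocky 8×8 compression artifacts appear around shape edges and the flat background shows ringing — characteristic JPEG degradation.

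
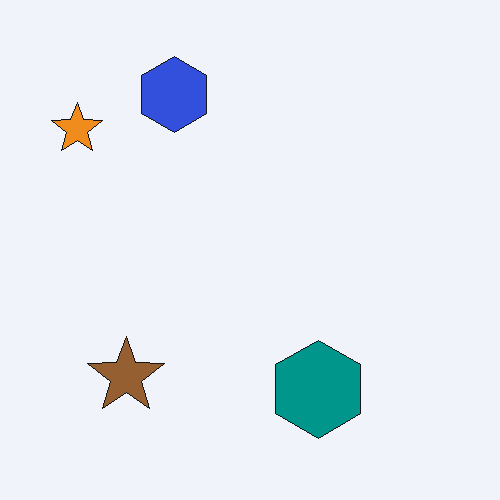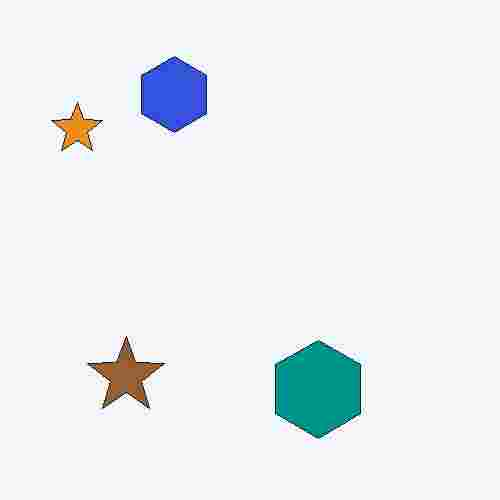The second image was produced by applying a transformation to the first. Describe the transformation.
This is the original image heavily JPEG-compressed with obvious blocking artifacts.

Blocky 8×8 compression artifacts appear around shape edges and the flat background shows ringing — characteristic JPEG degradation.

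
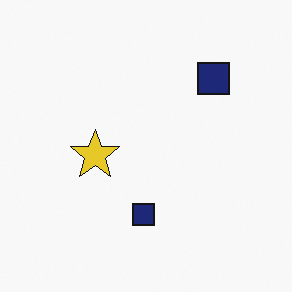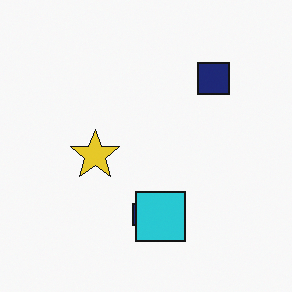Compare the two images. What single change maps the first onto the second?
Overlaid with an additional cyan square.

A cyan square appears in the second image that is absent from the first.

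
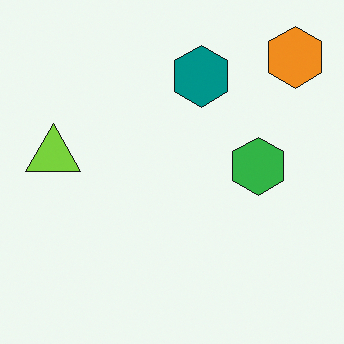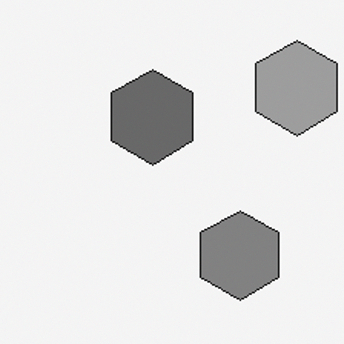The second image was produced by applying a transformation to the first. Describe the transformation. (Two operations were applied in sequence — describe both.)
The transformation is: converted to grayscale, then cropped slightly and scaled back up.

All color is removed — every shape is now a shade of grey. The visible shapes are larger and the field of view is narrower; shapes near the original edges may be partly or wholly outside the frame — a crop-and-rescale.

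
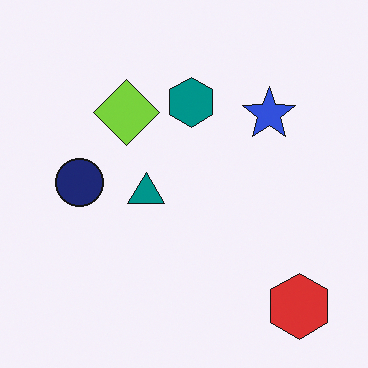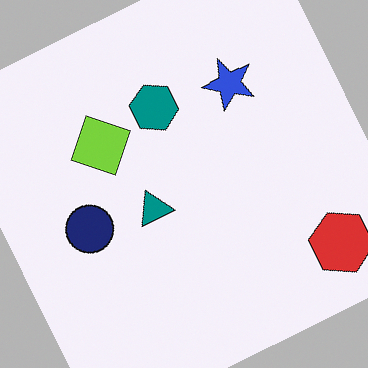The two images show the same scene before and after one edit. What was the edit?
The image was rotated counter-clockwise by a moderate amount.

Every shape is tilted by the same angle and the image corners show triangular fill wedges — a whole-image rotation by a non-right angle.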